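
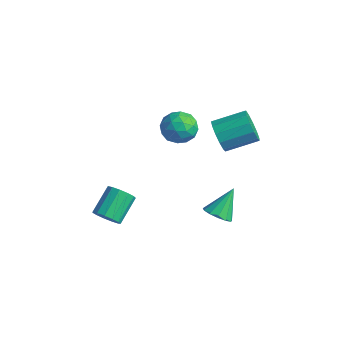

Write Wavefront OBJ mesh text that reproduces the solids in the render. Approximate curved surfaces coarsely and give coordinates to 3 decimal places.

v 2.671 0.673 -3.173
v 3.519 0.913 -3.295
v 2.529 1.927 -1.687
v 3.244 1.22 -3.58
v 2.786 1.353 -3.736
v 2.292 1.27 -3.713
v 1.918 0.997 -3.519
v 1.784 0.622 -3.215
v 1.931 0.263 -2.898
v 2.313 0.034 -2.668
v 2.809 0.007 -2.598
v 3.261 0.193 -2.711
v 3.526 0.53 -2.971
v 0.145 2.821 0.715
v 0.58 2.232 1.496
v 1.53 3.851 2.186
v 1.095 4.439 1.405
v 0.962 2.206 1.031
v 1.913 3.825 1.72
v 1.085 2.375 0.465
v 2.035 3.994 1.155
v 0.909 2.685 -0.021
v 1.86 4.304 0.669
v 0.491 3.039 -0.274
v 1.441 4.657 0.416
v -0.037 3.323 -0.212
v 0.913 4.941 0.478
v -0.508 3.447 0.144
v 0.443 5.066 0.834
v -0.771 3.373 0.681
v 0.179 4.992 1.371
v -0.744 3.123 1.229
v 0.207 4.742 1.919
v -0.434 2.777 1.614
v 0.517 4.396 2.304
v 0.059 2.445 1.713
v 1.01 4.064 2.403
v -1.676 -3.576 -4.112
v -0.984 -3.128 -4.392
v -1.493 -1.677 -3.328
v -2.184 -2.124 -3.048
v -1.349 -3.027 -4.704
v -1.858 -1.576 -3.64
v -1.818 -3.101 -4.827
v -2.327 -1.65 -3.763
v -2.241 -3.326 -4.724
v -2.75 -1.874 -3.66
v -2.485 -3.629 -4.426
v -2.994 -2.178 -3.362
v -2.472 -3.916 -4.029
v -2.981 -2.465 -2.965
v -2.206 -4.095 -3.658
v -2.715 -2.644 -2.594
v -1.771 -4.108 -3.431
v -2.28 -2.657 -2.367
v -1.306 -3.953 -3.421
v -1.815 -2.502 -2.357
v -0.959 -3.678 -3.63
v -1.468 -2.227 -2.566
v -0.839 -3.37 -3.992
v -1.348 -1.919 -2.928
v -3.783 4.187 -1.705
v -3.149 3.985 -0.746
v -4.231 2.355 -1.794
v -3.597 2.153 -0.835
v -4.589 2.764 -0.762
v -4.312 3.896 -0.707
v -3.068 2.444 -1.833
v -2.791 3.576 -1.778
v -2.707 2.908 -0.825
v -3.648 3.106 -0.163
v -3.732 3.234 -2.377
v -4.673 3.432 -1.715
v -3.427 4.247 -1.218
v -3.953 2.093 -1.322
v -4.536 2.452 -1.279
v -4.164 2.333 -0.715
v -4.11 4.195 -1.195
v -3.738 4.076 -0.631
v -4.584 3.358 -0.64
v -3.642 2.264 -1.909
v -3.27 2.145 -1.345
v -3.216 4.007 -1.825
v -2.844 3.888 -1.261
v -2.796 2.982 -1.9
v -2.795 3.495 -0.7
v -3.058 2.418 -0.753
v -2.747 2.589 -1.34
v -2.584 3.255 -1.307
v -3.347 3.612 -0.311
v -3.611 2.535 -0.363
v -4.194 2.893 -0.32
v -4.031 3.559 -0.288
v -3.088 2.978 -0.358
v -3.769 3.805 -2.177
v -4.033 2.728 -2.229
v -3.349 2.781 -2.252
v -3.186 3.447 -2.22
v -4.322 3.922 -1.787
v -4.585 2.845 -1.84
v -4.796 3.085 -1.233
v -4.633 3.751 -1.2
v -4.292 3.362 -2.182
f 2 1 4
f 2 4 3
f 4 1 5
f 4 5 3
f 5 1 6
f 5 6 3
f 6 1 7
f 6 7 3
f 7 1 8
f 7 8 3
f 8 1 9
f 8 9 3
f 9 1 10
f 9 10 3
f 10 1 11
f 10 11 3
f 11 1 12
f 11 12 3
f 12 1 13
f 12 13 3
f 13 1 2
f 13 2 3
f 15 14 18
f 15 18 16
f 16 18 19
f 16 19 17
f 18 14 20
f 18 20 19
f 19 20 21
f 19 21 17
f 20 14 22
f 20 22 21
f 21 22 23
f 21 23 17
f 22 14 24
f 22 24 23
f 23 24 25
f 23 25 17
f 24 14 26
f 24 26 25
f 25 26 27
f 25 27 17
f 26 14 28
f 26 28 27
f 27 28 29
f 27 29 17
f 28 14 30
f 28 30 29
f 29 30 31
f 29 31 17
f 30 14 32
f 30 32 31
f 31 32 33
f 31 33 17
f 32 14 34
f 32 34 33
f 33 34 35
f 33 35 17
f 34 14 36
f 34 36 35
f 35 36 37
f 35 37 17
f 36 14 15
f 36 15 37
f 37 15 16
f 37 16 17
f 39 38 42
f 39 42 40
f 40 42 43
f 40 43 41
f 42 38 44
f 42 44 43
f 43 44 45
f 43 45 41
f 44 38 46
f 44 46 45
f 45 46 47
f 45 47 41
f 46 38 48
f 46 48 47
f 47 48 49
f 47 49 41
f 48 38 50
f 48 50 49
f 49 50 51
f 49 51 41
f 50 38 52
f 50 52 51
f 51 52 53
f 51 53 41
f 52 38 54
f 52 54 53
f 53 54 55
f 53 55 41
f 54 38 56
f 54 56 55
f 55 56 57
f 55 57 41
f 56 38 58
f 56 58 57
f 57 58 59
f 57 59 41
f 58 38 60
f 58 60 59
f 59 60 61
f 59 61 41
f 60 38 39
f 60 39 61
f 61 39 40
f 61 40 41
f 62 99 78
f 99 73 102
f 78 102 67
f 99 102 78
f 62 78 74
f 78 67 79
f 74 79 63
f 78 79 74
f 62 74 83
f 74 63 84
f 83 84 69
f 74 84 83
f 62 83 95
f 83 69 98
f 95 98 72
f 83 98 95
f 62 95 99
f 95 72 103
f 99 103 73
f 95 103 99
f 63 79 90
f 79 67 93
f 90 93 71
f 79 93 90
f 67 102 80
f 102 73 101
f 80 101 66
f 102 101 80
f 73 103 100
f 103 72 96
f 100 96 64
f 103 96 100
f 72 98 97
f 98 69 85
f 97 85 68
f 98 85 97
f 69 84 89
f 84 63 86
f 89 86 70
f 84 86 89
f 65 91 77
f 91 71 92
f 77 92 66
f 91 92 77
f 65 77 75
f 77 66 76
f 75 76 64
f 77 76 75
f 65 75 82
f 75 64 81
f 82 81 68
f 75 81 82
f 65 82 87
f 82 68 88
f 87 88 70
f 82 88 87
f 65 87 91
f 87 70 94
f 91 94 71
f 87 94 91
f 66 92 80
f 92 71 93
f 80 93 67
f 92 93 80
f 64 76 100
f 76 66 101
f 100 101 73
f 76 101 100
f 68 81 97
f 81 64 96
f 97 96 72
f 81 96 97
f 70 88 89
f 88 68 85
f 89 85 69
f 88 85 89
f 71 94 90
f 94 70 86
f 90 86 63
f 94 86 90



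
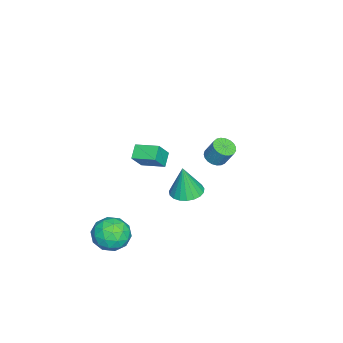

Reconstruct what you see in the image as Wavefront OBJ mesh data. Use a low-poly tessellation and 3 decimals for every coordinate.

v -2.334 -3.118 -2.087
v -3.031 -3.114 -1.601
v -2.145 -1.9 -1.824
v -2.842 -1.897 -1.338
v -1.678 -3.423 -1.142
v -2.375 -3.42 -0.656
v -1.489 -2.206 -0.879
v -2.186 -2.202 -0.393
v 2.674 1.598 3.29
v 3.162 1.773 3.107
v 3.334 2.217 3.986
v 2.846 2.042 4.17
v 3.024 1.945 3.047
v 3.196 2.389 3.926
v 2.826 2.058 3.029
v 2.998 2.501 3.908
v 2.601 2.091 3.056
v 2.773 2.534 3.936
v 2.389 2.038 3.124
v 2.561 2.482 4.003
v 2.226 1.91 3.22
v 2.398 2.353 4.1
v 2.141 1.728 3.329
v 2.313 2.171 4.209
v 2.148 1.523 3.431
v 2.319 1.967 4.31
v 2.246 1.331 3.508
v 2.417 1.775 4.388
v 2.418 1.186 3.548
v 2.589 1.629 4.428
v 2.634 1.112 3.543
v 2.805 1.555 4.423
v 2.857 1.122 3.495
v 3.029 1.565 4.375
v 3.049 1.214 3.411
v 3.22 1.658 4.291
v 3.176 1.373 3.306
v 3.347 1.816 4.186
v 3.216 1.57 3.198
v 3.387 2.014 4.078
v 3.47 -2.091 -1.944
v 4.178 -2.695 -1.644
v 2.942 -3.205 -2.936
v 3.65 -3.809 -2.636
v 2.92 -3.573 -2.03
v 3.246 -2.884 -1.417
v 3.874 -3.016 -3.163
v 4.2 -2.327 -2.55
v 4.428 -3.266 -2.397
v 3.839 -3.61 -1.697
v 3.281 -2.29 -2.883
v 2.692 -2.634 -2.183
v 3.87 -2.295 -1.707
v 3.25 -3.605 -2.873
v 2.82 -3.466 -2.517
v 3.237 -3.821 -2.34
v 3.322 -2.407 -1.574
v 3.739 -2.761 -1.397
v 2.999 -3.277 -1.624
v 3.381 -3.139 -3.183
v 3.798 -3.493 -3.006
v 3.883 -2.079 -2.24
v 4.3 -2.434 -2.063
v 4.121 -2.623 -2.956
v 4.434 -2.985 -1.973
v 4.123 -3.64 -2.556
v 4.255 -3.174 -2.866
v 4.446 -2.77 -2.506
v 4.087 -3.188 -1.562
v 3.777 -3.843 -2.145
v 3.348 -3.704 -1.789
v 3.539 -3.299 -1.428
v 4.234 -3.524 -2.005
v 3.343 -2.057 -2.435
v 3.033 -2.712 -3.018
v 3.581 -2.601 -3.152
v 3.772 -2.196 -2.791
v 2.997 -2.26 -2.024
v 2.686 -2.915 -2.607
v 2.674 -3.13 -2.074
v 2.865 -2.726 -1.714
v 2.886 -2.376 -2.575
v -1.087 -0.59 -2.514
v -0.275 -0.376 -2.537
v -0.993 -0.77 -0.826
v -0.431 -0.066 -2.495
v -0.7 0.153 -2.456
v -1.036 0.244 -2.428
v -1.381 0.191 -2.414
v -1.675 0.002 -2.418
v -1.868 -0.289 -2.438
v -1.925 -0.632 -2.471
v -1.838 -0.967 -2.512
v -1.621 -1.238 -2.553
v -1.311 -1.396 -2.587
v -0.963 -1.415 -2.609
v -0.636 -1.291 -2.614
v -0.388 -1.046 -2.602
v -0.26 -0.723 -2.574
f 2 4 1
f 5 2 1
f 1 4 3
f 3 5 1
f 2 8 4
f 6 2 5
f 6 8 2
f 4 8 3
f 7 5 3
f 3 8 7
f 7 6 5
f 8 6 7
f 10 9 13
f 10 13 11
f 11 13 14
f 11 14 12
f 13 9 15
f 13 15 14
f 14 15 16
f 14 16 12
f 15 9 17
f 15 17 16
f 16 17 18
f 16 18 12
f 17 9 19
f 17 19 18
f 18 19 20
f 18 20 12
f 19 9 21
f 19 21 20
f 20 21 22
f 20 22 12
f 21 9 23
f 21 23 22
f 22 23 24
f 22 24 12
f 23 9 25
f 23 25 24
f 24 25 26
f 24 26 12
f 25 9 27
f 25 27 26
f 26 27 28
f 26 28 12
f 27 9 29
f 27 29 28
f 28 29 30
f 28 30 12
f 29 9 31
f 29 31 30
f 30 31 32
f 30 32 12
f 31 9 33
f 31 33 32
f 32 33 34
f 32 34 12
f 33 9 35
f 33 35 34
f 34 35 36
f 34 36 12
f 35 9 37
f 35 37 36
f 36 37 38
f 36 38 12
f 37 9 39
f 37 39 38
f 38 39 40
f 38 40 12
f 39 9 10
f 39 10 40
f 40 10 11
f 40 11 12
f 41 78 57
f 78 52 81
f 57 81 46
f 78 81 57
f 41 57 53
f 57 46 58
f 53 58 42
f 57 58 53
f 41 53 62
f 53 42 63
f 62 63 48
f 53 63 62
f 41 62 74
f 62 48 77
f 74 77 51
f 62 77 74
f 41 74 78
f 74 51 82
f 78 82 52
f 74 82 78
f 42 58 69
f 58 46 72
f 69 72 50
f 58 72 69
f 46 81 59
f 81 52 80
f 59 80 45
f 81 80 59
f 52 82 79
f 82 51 75
f 79 75 43
f 82 75 79
f 51 77 76
f 77 48 64
f 76 64 47
f 77 64 76
f 48 63 68
f 63 42 65
f 68 65 49
f 63 65 68
f 44 70 56
f 70 50 71
f 56 71 45
f 70 71 56
f 44 56 54
f 56 45 55
f 54 55 43
f 56 55 54
f 44 54 61
f 54 43 60
f 61 60 47
f 54 60 61
f 44 61 66
f 61 47 67
f 66 67 49
f 61 67 66
f 44 66 70
f 66 49 73
f 70 73 50
f 66 73 70
f 45 71 59
f 71 50 72
f 59 72 46
f 71 72 59
f 43 55 79
f 55 45 80
f 79 80 52
f 55 80 79
f 47 60 76
f 60 43 75
f 76 75 51
f 60 75 76
f 49 67 68
f 67 47 64
f 68 64 48
f 67 64 68
f 50 73 69
f 73 49 65
f 69 65 42
f 73 65 69
f 84 83 86
f 84 86 85
f 86 83 87
f 86 87 85
f 87 83 88
f 87 88 85
f 88 83 89
f 88 89 85
f 89 83 90
f 89 90 85
f 90 83 91
f 90 91 85
f 91 83 92
f 91 92 85
f 92 83 93
f 92 93 85
f 93 83 94
f 93 94 85
f 94 83 95
f 94 95 85
f 95 83 96
f 95 96 85
f 96 83 97
f 96 97 85
f 97 83 98
f 97 98 85
f 98 83 99
f 98 99 85
f 99 83 84
f 99 84 85



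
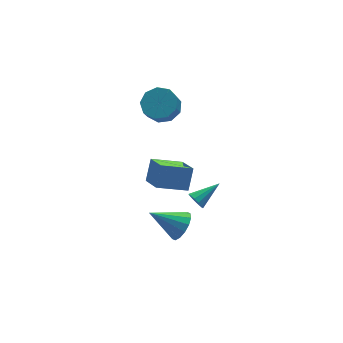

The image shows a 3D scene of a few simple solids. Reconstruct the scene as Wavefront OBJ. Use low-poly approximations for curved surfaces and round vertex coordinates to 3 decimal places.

v 1.703 -0.265 -3.133
v 1.975 -0.513 -3.607
v 3.237 0.065 -2.427
v 1.938 -0.185 -3.679
v 1.826 0.118 -3.578
v 1.675 0.299 -3.336
v 1.534 0.301 -3.029
v 1.446 0.124 -2.755
v 1.44 -0.177 -2.601
v 1.517 -0.506 -2.616
v 1.654 -0.758 -2.795
v 1.806 -0.854 -3.082
v 1.926 -0.762 -3.384
v -0.657 -3.478 2.427
v -0.652 -4.899 3.186
v -2.278 -3.172 3.012
v -2.272 -4.592 3.771
v -0.148 -2.888 3.529
v -0.142 -4.308 4.288
v -1.768 -2.581 4.114
v -1.763 -4.002 4.873
v -0.651 -3.973 -0.808
v -0.072 -3.371 -0.399
v -2.149 -3.247 0.248
v -0.235 -3.141 -0.789
v -0.51 -3.134 -1.184
v -0.823 -3.352 -1.478
v -1.09 -3.736 -1.593
v -1.239 -4.183 -1.497
v -1.231 -4.574 -1.216
v -1.068 -4.804 -0.826
v -0.793 -4.811 -0.431
v -0.48 -4.594 -0.137
v -0.213 -4.21 -0.022
v -0.064 -3.762 -0.118
v 1.139 3.086 2.497
v 1.836 2.305 2.425
v 1.439 1.873 3.272
v 0.741 2.654 3.343
v 2.105 2.838 2.824
v 1.708 2.406 3.67
v 1.922 3.488 3.069
v 1.524 3.056 3.916
v 1.372 3.949 3.047
v 0.975 3.517 3.893
v 0.713 4.007 2.767
v 0.316 3.575 3.613
v 0.253 3.634 2.361
v -0.144 3.202 3.207
v 0.208 3.004 2.018
v -0.19 2.572 2.864
v 0.598 2.413 1.899
v 0.201 1.981 2.746
v 1.241 2.137 2.06
v 0.844 1.705 2.907
f 2 1 4
f 2 4 3
f 4 1 5
f 4 5 3
f 5 1 6
f 5 6 3
f 6 1 7
f 6 7 3
f 7 1 8
f 7 8 3
f 8 1 9
f 8 9 3
f 9 1 10
f 9 10 3
f 10 1 11
f 10 11 3
f 11 1 12
f 11 12 3
f 12 1 13
f 12 13 3
f 13 1 2
f 13 2 3
f 15 17 14
f 18 15 14
f 14 17 16
f 16 18 14
f 15 21 17
f 19 15 18
f 19 21 15
f 17 21 16
f 20 18 16
f 16 21 20
f 20 19 18
f 21 19 20
f 23 22 25
f 23 25 24
f 25 22 26
f 25 26 24
f 26 22 27
f 26 27 24
f 27 22 28
f 27 28 24
f 28 22 29
f 28 29 24
f 29 22 30
f 29 30 24
f 30 22 31
f 30 31 24
f 31 22 32
f 31 32 24
f 32 22 33
f 32 33 24
f 33 22 34
f 33 34 24
f 34 22 35
f 34 35 24
f 35 22 23
f 35 23 24
f 37 36 40
f 37 40 38
f 38 40 41
f 38 41 39
f 40 36 42
f 40 42 41
f 41 42 43
f 41 43 39
f 42 36 44
f 42 44 43
f 43 44 45
f 43 45 39
f 44 36 46
f 44 46 45
f 45 46 47
f 45 47 39
f 46 36 48
f 46 48 47
f 47 48 49
f 47 49 39
f 48 36 50
f 48 50 49
f 49 50 51
f 49 51 39
f 50 36 52
f 50 52 51
f 51 52 53
f 51 53 39
f 52 36 54
f 52 54 53
f 53 54 55
f 53 55 39
f 54 36 37
f 54 37 55
f 55 37 38
f 55 38 39



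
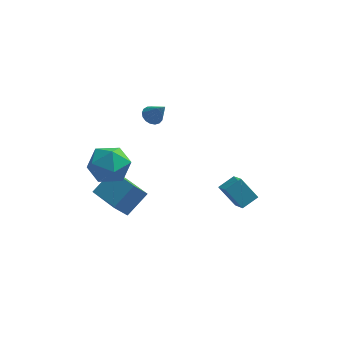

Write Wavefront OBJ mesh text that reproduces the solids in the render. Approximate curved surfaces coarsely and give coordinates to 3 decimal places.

v 3.261 -2.19 -4.149
v 3.687 -3.221 -3.406
v 2.385 -1.821 -3.135
v 2.811 -2.851 -2.392
v 3.969 -1.609 -3.748
v 4.395 -2.639 -3.005
v 3.093 -1.239 -2.734
v 3.519 -2.27 -1.991
v -3.791 -3.729 -0.496
v -3.427 -3.241 0.525
v -1.993 -4.299 -0.865
v -1.629 -3.811 0.156
v -2.323 -4.775 0.173
v -3.435 -4.423 0.401
v -1.985 -3.117 -0.741
v -3.097 -2.765 -0.513
v -2.311 -2.863 0.373
v -2.52 -3.888 0.938
v -2.9 -3.652 -1.278
v -3.109 -4.677 -0.713
v -1.154 0.757 -0.022
v -0.665 1.01 -0.235
v -0.466 0.323 1.042
v -0.782 1.212 -0.077
v -0.985 1.31 0.094
v -1.226 1.282 0.238
v -1.451 1.133 0.322
v -1.607 0.898 0.328
v -1.66 0.631 0.253
v -1.597 0.393 0.115
v -1.432 0.238 -0.054
v -1.204 0.202 -0.216
v -0.964 0.293 -0.334
v -0.768 0.491 -0.38
v -0.66 0.749 -0.345
v -2.538 -3.65 -3.573
v -1.655 -2.761 -2.594
v -3.811 -2.137 -3.798
v -2.928 -1.248 -2.818
v -1.932 -3.272 -4.462
v -1.049 -2.383 -3.482
v -3.205 -1.759 -4.686
v -2.322 -0.87 -3.707
f 2 4 1
f 5 2 1
f 1 4 3
f 3 5 1
f 2 8 4
f 6 2 5
f 6 8 2
f 4 8 3
f 7 5 3
f 3 8 7
f 7 6 5
f 8 6 7
f 9 20 14
f 9 14 10
f 9 10 16
f 9 16 19
f 9 19 20
f 10 14 18
f 14 20 13
f 20 19 11
f 19 16 15
f 16 10 17
f 12 18 13
f 12 13 11
f 12 11 15
f 12 15 17
f 12 17 18
f 13 18 14
f 11 13 20
f 15 11 19
f 17 15 16
f 18 17 10
f 22 21 24
f 22 24 23
f 24 21 25
f 24 25 23
f 25 21 26
f 25 26 23
f 26 21 27
f 26 27 23
f 27 21 28
f 27 28 23
f 28 21 29
f 28 29 23
f 29 21 30
f 29 30 23
f 30 21 31
f 30 31 23
f 31 21 32
f 31 32 23
f 32 21 33
f 32 33 23
f 33 21 34
f 33 34 23
f 34 21 35
f 34 35 23
f 35 21 22
f 35 22 23
f 37 39 36
f 40 37 36
f 36 39 38
f 38 40 36
f 37 43 39
f 41 37 40
f 41 43 37
f 39 43 38
f 42 40 38
f 38 43 42
f 42 41 40
f 43 41 42



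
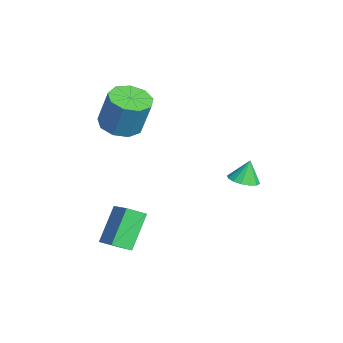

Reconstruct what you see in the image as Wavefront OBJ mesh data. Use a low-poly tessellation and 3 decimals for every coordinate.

v 3.202 -3.921 -4.436
v 3.199 -4.736 -4.03
v 2.19 -3.202 -2.997
v 2.188 -4.017 -2.592
v 4.632 -3.523 -3.628
v 4.63 -4.338 -3.223
v 3.621 -2.804 -2.19
v 3.618 -3.619 -1.784
v -1.363 -3.396 0.166
v -0.435 -3.131 -0.098
v -0.05 -2.7 1.691
v -0.977 -2.964 1.954
v -0.853 -2.591 -0.138
v -0.467 -2.16 1.65
v -1.509 -2.427 -0.036
v -1.124 -1.996 1.753
v -2.097 -2.717 0.16
v -1.711 -2.286 1.949
v -2.341 -3.324 0.359
v -1.956 -2.893 2.148
v -2.128 -3.965 0.468
v -1.742 -3.533 2.256
v -1.556 -4.339 0.435
v -1.17 -3.908 2.224
v -0.894 -4.272 0.276
v -0.508 -3.841 2.065
v -0.452 -3.795 0.065
v -0.066 -3.364 1.854
v 1.713 1.442 -1.726
v 2.163 0.941 -1.502
v 1.527 1.738 -0.694
v 2.371 1.241 -1.55
v 2.402 1.594 -1.645
v 2.249 1.907 -1.763
v 1.952 2.095 -1.87
v 1.591 2.109 -1.939
v 1.263 1.943 -1.951
v 1.056 1.644 -1.903
v 1.024 1.29 -1.807
v 1.178 0.978 -1.69
v 1.474 0.789 -1.582
v 1.835 0.776 -1.513
f 2 4 1
f 5 2 1
f 1 4 3
f 3 5 1
f 2 8 4
f 6 2 5
f 6 8 2
f 4 8 3
f 7 5 3
f 3 8 7
f 7 6 5
f 8 6 7
f 10 9 13
f 10 13 11
f 11 13 14
f 11 14 12
f 13 9 15
f 13 15 14
f 14 15 16
f 14 16 12
f 15 9 17
f 15 17 16
f 16 17 18
f 16 18 12
f 17 9 19
f 17 19 18
f 18 19 20
f 18 20 12
f 19 9 21
f 19 21 20
f 20 21 22
f 20 22 12
f 21 9 23
f 21 23 22
f 22 23 24
f 22 24 12
f 23 9 25
f 23 25 24
f 24 25 26
f 24 26 12
f 25 9 27
f 25 27 26
f 26 27 28
f 26 28 12
f 27 9 10
f 27 10 28
f 28 10 11
f 28 11 12
f 30 29 32
f 30 32 31
f 32 29 33
f 32 33 31
f 33 29 34
f 33 34 31
f 34 29 35
f 34 35 31
f 35 29 36
f 35 36 31
f 36 29 37
f 36 37 31
f 37 29 38
f 37 38 31
f 38 29 39
f 38 39 31
f 39 29 40
f 39 40 31
f 40 29 41
f 40 41 31
f 41 29 42
f 41 42 31
f 42 29 30
f 42 30 31



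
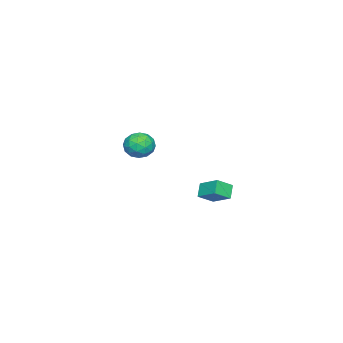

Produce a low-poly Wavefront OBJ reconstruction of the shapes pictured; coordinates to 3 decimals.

v -2.927 -3.048 3.095
v -2.404 -3.8 2.623
v -4.296 -3.46 2.237
v -3.773 -4.212 1.765
v -3.992 -4.289 2.769
v -3.146 -4.034 3.299
v -3.554 -3.226 1.561
v -2.708 -2.971 2.091
v -2.792 -3.91 1.675
v -3.062 -4.567 2.421
v -3.638 -2.693 2.439
v -3.908 -3.35 3.185
v -2.546 -3.387 2.935
v -4.154 -3.873 1.925
v -4.283 -3.918 2.515
v -3.976 -4.36 2.238
v -2.982 -3.525 3.332
v -2.674 -3.967 3.055
v -3.607 -4.255 3.14
v -4.026 -3.293 1.805
v -3.718 -3.735 1.528
v -2.724 -2.9 2.622
v -2.417 -3.342 2.345
v -3.093 -3.005 1.72
v -2.466 -3.894 2.1
v -3.27 -4.137 1.595
v -3.142 -3.557 1.475
v -2.645 -3.407 1.787
v -2.625 -4.28 2.538
v -3.429 -4.523 2.034
v -3.558 -4.568 2.624
v -3.061 -4.418 2.936
v -2.853 -4.345 1.981
v -3.271 -2.737 2.826
v -4.075 -2.98 2.322
v -3.639 -2.842 1.924
v -3.142 -2.692 2.236
v -3.43 -3.123 3.265
v -4.234 -3.366 2.76
v -4.055 -3.853 3.073
v -3.558 -3.703 3.385
v -3.847 -2.915 2.879
v 2.561 3.775 1.841
v 1.896 3.611 2.528
v 2.956 4.976 2.509
v 2.291 4.813 3.196
v 3.329 3.187 2.444
v 2.664 3.024 3.131
v 3.724 4.389 3.112
v 3.059 4.225 3.799
f 1 38 17
f 38 12 41
f 17 41 6
f 38 41 17
f 1 17 13
f 17 6 18
f 13 18 2
f 17 18 13
f 1 13 22
f 13 2 23
f 22 23 8
f 13 23 22
f 1 22 34
f 22 8 37
f 34 37 11
f 22 37 34
f 1 34 38
f 34 11 42
f 38 42 12
f 34 42 38
f 2 18 29
f 18 6 32
f 29 32 10
f 18 32 29
f 6 41 19
f 41 12 40
f 19 40 5
f 41 40 19
f 12 42 39
f 42 11 35
f 39 35 3
f 42 35 39
f 11 37 36
f 37 8 24
f 36 24 7
f 37 24 36
f 8 23 28
f 23 2 25
f 28 25 9
f 23 25 28
f 4 30 16
f 30 10 31
f 16 31 5
f 30 31 16
f 4 16 14
f 16 5 15
f 14 15 3
f 16 15 14
f 4 14 21
f 14 3 20
f 21 20 7
f 14 20 21
f 4 21 26
f 21 7 27
f 26 27 9
f 21 27 26
f 4 26 30
f 26 9 33
f 30 33 10
f 26 33 30
f 5 31 19
f 31 10 32
f 19 32 6
f 31 32 19
f 3 15 39
f 15 5 40
f 39 40 12
f 15 40 39
f 7 20 36
f 20 3 35
f 36 35 11
f 20 35 36
f 9 27 28
f 27 7 24
f 28 24 8
f 27 24 28
f 10 33 29
f 33 9 25
f 29 25 2
f 33 25 29
f 44 46 43
f 47 44 43
f 43 46 45
f 45 47 43
f 44 50 46
f 48 44 47
f 48 50 44
f 46 50 45
f 49 47 45
f 45 50 49
f 49 48 47
f 50 48 49



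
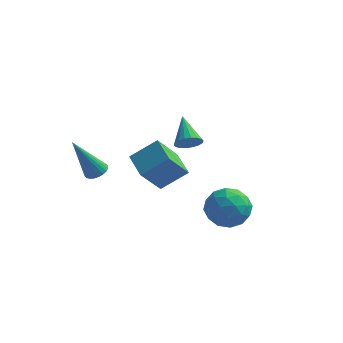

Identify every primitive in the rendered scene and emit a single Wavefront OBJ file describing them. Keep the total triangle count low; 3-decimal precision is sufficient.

v 1.73 -1.464 -2.521
v 2.229 -1.037 -3.355
v 1.771 -3.003 -3.285
v 2.27 -2.576 -4.119
v 2.771 -2.659 -3.187
v 2.746 -1.708 -2.715
v 1.254 -2.332 -3.925
v 1.229 -1.381 -3.453
v 1.935 -1.573 -4.223
v 2.872 -1.775 -3.767
v 1.128 -2.265 -2.873
v 2.065 -2.467 -2.417
v 1.976 -1.116 -2.871
v 2.024 -2.924 -3.769
v 2.319 -2.973 -3.221
v 2.612 -2.722 -3.711
v 2.28 -1.51 -2.494
v 2.573 -1.259 -2.985
v 2.891 -2.212 -2.886
v 1.427 -2.781 -3.655
v 1.72 -2.53 -4.146
v 1.388 -1.318 -2.929
v 1.681 -1.067 -3.419
v 1.109 -1.828 -3.754
v 2.096 -1.18 -3.872
v 2.12 -2.084 -4.321
v 1.523 -1.941 -4.207
v 1.508 -1.382 -3.929
v 2.647 -1.298 -3.603
v 2.671 -2.202 -4.052
v 2.966 -2.251 -3.504
v 2.951 -1.692 -3.227
v 2.474 -1.613 -4.114
v 1.329 -1.838 -2.588
v 1.353 -2.742 -3.037
v 1.049 -2.348 -3.413
v 1.034 -1.789 -3.136
v 1.88 -1.956 -2.319
v 1.904 -2.86 -2.768
v 2.492 -2.658 -2.711
v 2.477 -2.099 -2.433
v 1.526 -2.427 -2.526
v -3.041 0.161 -2.475
v -1.965 0.743 -1.59
v -2.461 1.089 -3.789
v -1.385 1.671 -2.904
v -2.175 -0.891 -2.836
v -1.099 -0.309 -1.951
v -1.595 0.037 -4.15
v -0.519 0.619 -3.265
v -0.282 -0.16 -0.928
v -0.081 -0.46 -0.411
v -0.918 0.96 -0.032
v 0.133 -0.289 -0.472
v 0.265 -0.094 -0.623
v 0.289 0.089 -0.835
v 0.2 0.222 -1.065
v 0.015 0.279 -1.267
v -0.228 0.25 -1.403
v -0.482 0.139 -1.445
v -0.697 -0.032 -1.384
v -0.829 -0.227 -1.233
v -0.853 -0.41 -1.022
v -0.763 -0.543 -0.792
v -0.579 -0.6 -0.589
v -0.335 -0.571 -0.453
v -3.218 -3.362 -1.31
v -2.928 -3.817 -1.333
v -4.002 -3.958 0.59
v -2.793 -3.687 -1.236
v -2.722 -3.508 -1.151
v -2.727 -3.306 -1.09
v -2.807 -3.113 -1.062
v -2.949 -2.958 -1.072
v -3.132 -2.864 -1.118
v -3.328 -2.846 -1.193
v -3.507 -2.907 -1.286
v -3.642 -3.036 -1.383
v -3.713 -3.216 -1.468
v -3.708 -3.417 -1.53
v -3.628 -3.61 -1.557
v -3.486 -3.766 -1.547
v -3.303 -3.859 -1.501
v -3.107 -3.877 -1.426
f 1 38 17
f 38 12 41
f 17 41 6
f 38 41 17
f 1 17 13
f 17 6 18
f 13 18 2
f 17 18 13
f 1 13 22
f 13 2 23
f 22 23 8
f 13 23 22
f 1 22 34
f 22 8 37
f 34 37 11
f 22 37 34
f 1 34 38
f 34 11 42
f 38 42 12
f 34 42 38
f 2 18 29
f 18 6 32
f 29 32 10
f 18 32 29
f 6 41 19
f 41 12 40
f 19 40 5
f 41 40 19
f 12 42 39
f 42 11 35
f 39 35 3
f 42 35 39
f 11 37 36
f 37 8 24
f 36 24 7
f 37 24 36
f 8 23 28
f 23 2 25
f 28 25 9
f 23 25 28
f 4 30 16
f 30 10 31
f 16 31 5
f 30 31 16
f 4 16 14
f 16 5 15
f 14 15 3
f 16 15 14
f 4 14 21
f 14 3 20
f 21 20 7
f 14 20 21
f 4 21 26
f 21 7 27
f 26 27 9
f 21 27 26
f 4 26 30
f 26 9 33
f 30 33 10
f 26 33 30
f 5 31 19
f 31 10 32
f 19 32 6
f 31 32 19
f 3 15 39
f 15 5 40
f 39 40 12
f 15 40 39
f 7 20 36
f 20 3 35
f 36 35 11
f 20 35 36
f 9 27 28
f 27 7 24
f 28 24 8
f 27 24 28
f 10 33 29
f 33 9 25
f 29 25 2
f 33 25 29
f 44 46 43
f 47 44 43
f 43 46 45
f 45 47 43
f 44 50 46
f 48 44 47
f 48 50 44
f 46 50 45
f 49 47 45
f 45 50 49
f 49 48 47
f 50 48 49
f 52 51 54
f 52 54 53
f 54 51 55
f 54 55 53
f 55 51 56
f 55 56 53
f 56 51 57
f 56 57 53
f 57 51 58
f 57 58 53
f 58 51 59
f 58 59 53
f 59 51 60
f 59 60 53
f 60 51 61
f 60 61 53
f 61 51 62
f 61 62 53
f 62 51 63
f 62 63 53
f 63 51 64
f 63 64 53
f 64 51 65
f 64 65 53
f 65 51 66
f 65 66 53
f 66 51 52
f 66 52 53
f 68 67 70
f 68 70 69
f 70 67 71
f 70 71 69
f 71 67 72
f 71 72 69
f 72 67 73
f 72 73 69
f 73 67 74
f 73 74 69
f 74 67 75
f 74 75 69
f 75 67 76
f 75 76 69
f 76 67 77
f 76 77 69
f 77 67 78
f 77 78 69
f 78 67 79
f 78 79 69
f 79 67 80
f 79 80 69
f 80 67 81
f 80 81 69
f 81 67 82
f 81 82 69
f 82 67 83
f 82 83 69
f 83 67 84
f 83 84 69
f 84 67 68
f 84 68 69



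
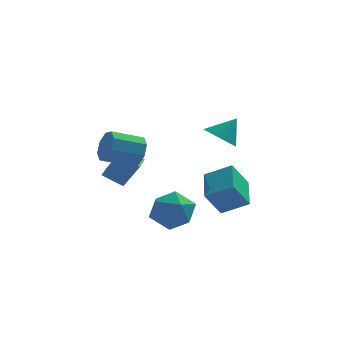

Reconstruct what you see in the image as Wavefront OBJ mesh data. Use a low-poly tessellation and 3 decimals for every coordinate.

v -3.846 2.9 -1.861
v -4.928 3.139 -1.182
v -3.614 4.764 -2.147
v -4.697 5.003 -1.468
v -3.003 2.997 -0.552
v -4.086 3.236 0.127
v -2.772 4.861 -0.838
v -3.854 5.1 -0.159
v 0.782 -1.394 3.229
v 1.469 -1.943 2.925
v 1.598 -0.986 4.331
v 1.544 -1.518 2.711
v 1.416 -1.06 2.636
v 1.117 -0.692 2.72
v 0.729 -0.512 2.941
v 0.355 -0.568 3.239
v 0.096 -0.846 3.534
v 0.02 -1.271 3.748
v 0.149 -1.729 3.823
v 0.447 -2.097 3.739
v 0.835 -2.277 3.518
v 1.209 -2.221 3.22
v -3.062 -1.775 2.493
v -2.656 -2.253 3.166
v -4.173 -2.703 3.761
v -4.578 -2.225 3.087
v -2.782 -1.585 3.348
v -4.299 -2.034 3.943
v -3.072 -1.028 3.029
v -4.589 -1.478 3.624
v -3.356 -0.909 2.396
v -4.873 -1.358 2.991
v -3.467 -1.297 1.819
v -4.984 -1.747 2.414
v -3.341 -1.966 1.637
v -4.858 -2.415 2.232
v -3.051 -2.522 1.956
v -4.568 -2.972 2.551
v -2.767 -2.642 2.589
v -4.284 -3.091 3.184
v 0.202 2.331 -2.338
v 1.623 2.058 -1.567
v 0.239 4.303 -1.709
v 1.66 4.03 -0.937
v 1.06 2.77 -3.763
v 2.481 2.497 -2.991
v 1.097 4.742 -3.133
v 2.518 4.469 -2.362
v -2.232 -0.669 -1.136
v -1.048 -0.353 -1.388
v -1.852 -2.567 -1.732
v -0.668 -2.251 -1.984
v -1.066 -2.29 -0.798
v -1.301 -1.117 -0.43
v -1.599 -1.803 -2.69
v -1.834 -0.63 -2.322
v -0.657 -1.054 -2.349
v -0.327 -1.355 -1.18
v -2.573 -1.565 -1.94
v -2.243 -1.866 -0.771
f 2 4 1
f 5 2 1
f 1 4 3
f 3 5 1
f 2 8 4
f 6 2 5
f 6 8 2
f 4 8 3
f 7 5 3
f 3 8 7
f 7 6 5
f 8 6 7
f 10 9 12
f 10 12 11
f 12 9 13
f 12 13 11
f 13 9 14
f 13 14 11
f 14 9 15
f 14 15 11
f 15 9 16
f 15 16 11
f 16 9 17
f 16 17 11
f 17 9 18
f 17 18 11
f 18 9 19
f 18 19 11
f 19 9 20
f 19 20 11
f 20 9 21
f 20 21 11
f 21 9 22
f 21 22 11
f 22 9 10
f 22 10 11
f 24 23 27
f 24 27 25
f 25 27 28
f 25 28 26
f 27 23 29
f 27 29 28
f 28 29 30
f 28 30 26
f 29 23 31
f 29 31 30
f 30 31 32
f 30 32 26
f 31 23 33
f 31 33 32
f 32 33 34
f 32 34 26
f 33 23 35
f 33 35 34
f 34 35 36
f 34 36 26
f 35 23 37
f 35 37 36
f 36 37 38
f 36 38 26
f 37 23 39
f 37 39 38
f 38 39 40
f 38 40 26
f 39 23 24
f 39 24 40
f 40 24 25
f 40 25 26
f 42 44 41
f 45 42 41
f 41 44 43
f 43 45 41
f 42 48 44
f 46 42 45
f 46 48 42
f 44 48 43
f 47 45 43
f 43 48 47
f 47 46 45
f 48 46 47
f 49 60 54
f 49 54 50
f 49 50 56
f 49 56 59
f 49 59 60
f 50 54 58
f 54 60 53
f 60 59 51
f 59 56 55
f 56 50 57
f 52 58 53
f 52 53 51
f 52 51 55
f 52 55 57
f 52 57 58
f 53 58 54
f 51 53 60
f 55 51 59
f 57 55 56
f 58 57 50



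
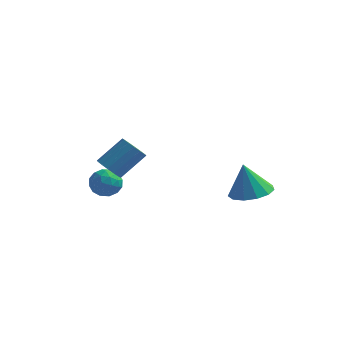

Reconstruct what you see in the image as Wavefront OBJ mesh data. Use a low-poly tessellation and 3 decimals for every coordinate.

v -1.967 0.85 -0.776
v -1.581 0.492 -0.161
v -1.819 -0.232 -1.499
v -1.433 -0.59 -0.884
v -2.225 -0.433 -0.828
v -2.317 0.236 -0.382
v -1.083 0.024 -1.278
v -1.175 0.693 -0.832
v -1.035 -0.018 -0.471
v -1.741 -0.301 -0.193
v -1.659 0.561 -1.467
v -2.365 0.278 -1.189
v -1.787 0.766 -0.405
v -1.613 -0.506 -1.255
v -2.078 -0.414 -1.222
v -1.852 -0.624 -0.861
v -2.22 0.615 -0.535
v -1.993 0.405 -0.173
v -2.371 -0.139 -0.565
v -1.407 -0.145 -1.487
v -1.18 -0.355 -1.125
v -1.548 0.884 -0.799
v -1.322 0.674 -0.438
v -1.029 0.399 -1.095
v -1.239 0.256 -0.226
v -1.152 -0.38 -0.651
v -0.946 -0.019 -0.883
v -1 0.374 -0.62
v -1.654 0.089 -0.062
v -1.567 -0.547 -0.487
v -2.033 -0.454 -0.455
v -2.087 -0.061 -0.192
v -1.333 -0.211 -0.245
v -1.833 0.807 -1.173
v -1.746 0.171 -1.598
v -1.313 0.321 -1.468
v -1.367 0.714 -1.205
v -2.248 0.64 -1.009
v -2.161 0.004 -1.434
v -2.4 -0.114 -1.04
v -2.454 0.279 -0.777
v -2.067 0.471 -1.415
v -0.656 -1.733 1.118
v -0.184 -2.231 1.19
v 0.608 -1.325 2.274
v 0.136 -0.827 2.202
v -0.06 -2.024 0.926
v 0.732 -1.117 2.01
v -0.097 -1.739 0.714
v 0.695 -0.832 1.798
v -0.283 -1.453 0.61
v 0.509 -0.546 1.694
v -0.569 -1.241 0.642
v 0.223 -0.334 1.726
v -0.878 -1.162 0.802
v -0.086 -0.255 1.886
v -1.128 -1.235 1.046
v -0.336 -0.329 2.13
v -1.252 -1.443 1.31
v -0.46 -0.536 2.394
v -1.215 -1.728 1.522
v -0.423 -0.821 2.606
v -1.029 -2.014 1.626
v -0.237 -1.107 2.71
v -0.743 -2.226 1.594
v 0.049 -1.319 2.678
v -0.434 -2.305 1.434
v 0.358 -1.398 2.518
v 3.696 4.026 -2.187
v 4.677 3.628 -1.973
v 3.304 3.974 -0.493
v 4.727 4.234 -1.943
v 4.45 4.773 -1.991
v 3.933 5.076 -2.101
v 3.341 5.044 -2.238
v 2.862 4.69 -2.36
v 2.647 4.124 -2.427
v 2.765 3.527 -2.417
v 3.179 3.089 -2.335
v 3.757 2.948 -2.206
v 4.315 3.149 -2.071
f 1 38 17
f 38 12 41
f 17 41 6
f 38 41 17
f 1 17 13
f 17 6 18
f 13 18 2
f 17 18 13
f 1 13 22
f 13 2 23
f 22 23 8
f 13 23 22
f 1 22 34
f 22 8 37
f 34 37 11
f 22 37 34
f 1 34 38
f 34 11 42
f 38 42 12
f 34 42 38
f 2 18 29
f 18 6 32
f 29 32 10
f 18 32 29
f 6 41 19
f 41 12 40
f 19 40 5
f 41 40 19
f 12 42 39
f 42 11 35
f 39 35 3
f 42 35 39
f 11 37 36
f 37 8 24
f 36 24 7
f 37 24 36
f 8 23 28
f 23 2 25
f 28 25 9
f 23 25 28
f 4 30 16
f 30 10 31
f 16 31 5
f 30 31 16
f 4 16 14
f 16 5 15
f 14 15 3
f 16 15 14
f 4 14 21
f 14 3 20
f 21 20 7
f 14 20 21
f 4 21 26
f 21 7 27
f 26 27 9
f 21 27 26
f 4 26 30
f 26 9 33
f 30 33 10
f 26 33 30
f 5 31 19
f 31 10 32
f 19 32 6
f 31 32 19
f 3 15 39
f 15 5 40
f 39 40 12
f 15 40 39
f 7 20 36
f 20 3 35
f 36 35 11
f 20 35 36
f 9 27 28
f 27 7 24
f 28 24 8
f 27 24 28
f 10 33 29
f 33 9 25
f 29 25 2
f 33 25 29
f 44 43 47
f 44 47 45
f 45 47 48
f 45 48 46
f 47 43 49
f 47 49 48
f 48 49 50
f 48 50 46
f 49 43 51
f 49 51 50
f 50 51 52
f 50 52 46
f 51 43 53
f 51 53 52
f 52 53 54
f 52 54 46
f 53 43 55
f 53 55 54
f 54 55 56
f 54 56 46
f 55 43 57
f 55 57 56
f 56 57 58
f 56 58 46
f 57 43 59
f 57 59 58
f 58 59 60
f 58 60 46
f 59 43 61
f 59 61 60
f 60 61 62
f 60 62 46
f 61 43 63
f 61 63 62
f 62 63 64
f 62 64 46
f 63 43 65
f 63 65 64
f 64 65 66
f 64 66 46
f 65 43 67
f 65 67 66
f 66 67 68
f 66 68 46
f 67 43 44
f 67 44 68
f 68 44 45
f 68 45 46
f 70 69 72
f 70 72 71
f 72 69 73
f 72 73 71
f 73 69 74
f 73 74 71
f 74 69 75
f 74 75 71
f 75 69 76
f 75 76 71
f 76 69 77
f 76 77 71
f 77 69 78
f 77 78 71
f 78 69 79
f 78 79 71
f 79 69 80
f 79 80 71
f 80 69 81
f 80 81 71
f 81 69 70
f 81 70 71



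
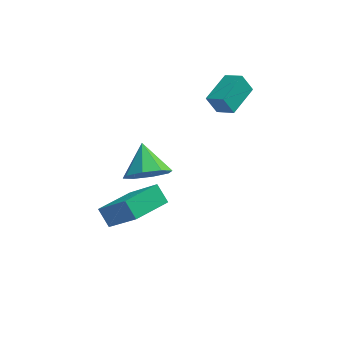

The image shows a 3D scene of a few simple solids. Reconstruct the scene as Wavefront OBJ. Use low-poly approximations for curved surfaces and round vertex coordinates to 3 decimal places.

v -2.206 1.159 -1.706
v -1.606 0.759 -0.928
v -2.494 2.421 -0.834
v -1.18 1.215 -1.447
v -1.354 1.638 -2.117
v -2.028 1.78 -2.546
v -2.806 1.559 -2.483
v -3.232 1.104 -1.964
v -3.058 0.681 -1.295
v -2.384 0.538 -0.865
v 0.159 1.387 3.452
v 0.847 0.915 3.908
v 0.906 2.711 3.698
v 1.593 2.239 4.153
v 0.607 1.281 2.667
v 1.294 0.809 3.122
v 1.353 2.605 2.912
v 2.041 2.133 3.368
v -3.974 -2.388 -0.149
v -2.838 -3.269 1.489
v -2.79 -1.195 -0.33
v -1.654 -2.077 1.308
v -3.526 -2.923 -0.748
v -2.39 -3.805 0.89
v -2.342 -1.731 -0.929
v -1.206 -2.612 0.709
f 2 1 4
f 2 4 3
f 4 1 5
f 4 5 3
f 5 1 6
f 5 6 3
f 6 1 7
f 6 7 3
f 7 1 8
f 7 8 3
f 8 1 9
f 8 9 3
f 9 1 10
f 9 10 3
f 10 1 2
f 10 2 3
f 12 14 11
f 15 12 11
f 11 14 13
f 13 15 11
f 12 18 14
f 16 12 15
f 16 18 12
f 14 18 13
f 17 15 13
f 13 18 17
f 17 16 15
f 18 16 17
f 20 22 19
f 23 20 19
f 19 22 21
f 21 23 19
f 20 26 22
f 24 20 23
f 24 26 20
f 22 26 21
f 25 23 21
f 21 26 25
f 25 24 23
f 26 24 25



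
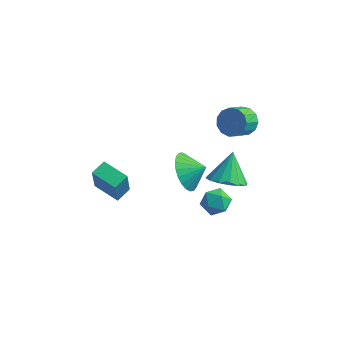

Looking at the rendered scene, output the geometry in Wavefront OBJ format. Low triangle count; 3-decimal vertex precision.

v -4.203 -0.403 -1.735
v -4.095 -0.85 -0.119
v -3.953 0.424 -1.523
v -3.845 -0.023 0.093
v -2.795 -0.777 -1.933
v -2.687 -1.224 -0.317
v -2.545 0.05 -1.721
v -2.437 -0.397 -0.105
v 2.097 1.046 0.094
v 2.943 0.636 0.489
v 1.983 2.074 1.406
v 3.112 1.037 0.189
v 3.009 1.44 -0.136
v 2.661 1.738 -0.399
v 2.162 1.85 -0.53
v 1.646 1.747 -0.494
v 1.25 1.456 -0.3
v 1.081 1.055 -0.001
v 1.184 0.652 0.324
v 1.532 0.355 0.588
v 2.031 0.242 0.719
v 2.547 0.345 0.683
v 3.199 -2.075 2.545
v 3.76 -2.389 2.984
v 2.48 -3.091 2.736
v 3.041 -3.405 3.175
v 2.65 -2.782 3.43
v 3.095 -2.155 3.312
v 3.145 -3.325 2.408
v 3.59 -2.698 2.29
v 3.727 -3.162 2.899
v 3.42 -2.826 3.531
v 2.82 -2.654 2.189
v 2.513 -2.318 2.821
v 1.849 3.628 2.335
v 2.354 3.176 1.893
v 2.137 2.199 2.642
v 1.631 2.652 3.085
v 2.608 3.37 2.219
v 2.39 2.393 2.969
v 2.62 3.646 2.582
v 2.402 2.669 3.332
v 2.388 3.916 2.867
v 2.17 2.94 3.617
v 1.984 4.095 2.983
v 1.766 3.119 3.733
v 1.538 4.126 2.893
v 1.32 3.15 3.643
v 1.19 3.999 2.626
v 0.972 3.022 3.376
v 1.052 3.754 2.267
v 0.834 2.777 3.016
v 1.166 3.469 1.929
v 0.949 2.492 2.679
v 1.498 3.235 1.721
v 1.28 2.258 2.47
v 1.941 3.125 1.707
v 1.723 2.149 2.456
v 0.655 -0.429 1.708
v 1.247 -0.887 0.916
v 1.545 -0.151 2.212
v 1.206 -0.49 0.769
v 1.08 -0.084 0.766
v 0.89 0.27 0.906
v 0.664 0.517 1.168
v 0.437 0.62 1.512
v 0.243 0.564 1.887
v 0.111 0.356 2.234
v 0.063 0.028 2.501
v 0.104 -0.369 2.647
v 0.23 -0.775 2.65
v 0.42 -1.129 2.51
v 0.646 -1.376 2.248
v 0.873 -1.479 1.904
v 1.067 -1.423 1.53
v 1.199 -1.215 1.183
f 2 4 1
f 5 2 1
f 1 4 3
f 3 5 1
f 2 8 4
f 6 2 5
f 6 8 2
f 4 8 3
f 7 5 3
f 3 8 7
f 7 6 5
f 8 6 7
f 10 9 12
f 10 12 11
f 12 9 13
f 12 13 11
f 13 9 14
f 13 14 11
f 14 9 15
f 14 15 11
f 15 9 16
f 15 16 11
f 16 9 17
f 16 17 11
f 17 9 18
f 17 18 11
f 18 9 19
f 18 19 11
f 19 9 20
f 19 20 11
f 20 9 21
f 20 21 11
f 21 9 22
f 21 22 11
f 22 9 10
f 22 10 11
f 23 34 28
f 23 28 24
f 23 24 30
f 23 30 33
f 23 33 34
f 24 28 32
f 28 34 27
f 34 33 25
f 33 30 29
f 30 24 31
f 26 32 27
f 26 27 25
f 26 25 29
f 26 29 31
f 26 31 32
f 27 32 28
f 25 27 34
f 29 25 33
f 31 29 30
f 32 31 24
f 36 35 39
f 36 39 37
f 37 39 40
f 37 40 38
f 39 35 41
f 39 41 40
f 40 41 42
f 40 42 38
f 41 35 43
f 41 43 42
f 42 43 44
f 42 44 38
f 43 35 45
f 43 45 44
f 44 45 46
f 44 46 38
f 45 35 47
f 45 47 46
f 46 47 48
f 46 48 38
f 47 35 49
f 47 49 48
f 48 49 50
f 48 50 38
f 49 35 51
f 49 51 50
f 50 51 52
f 50 52 38
f 51 35 53
f 51 53 52
f 52 53 54
f 52 54 38
f 53 35 55
f 53 55 54
f 54 55 56
f 54 56 38
f 55 35 57
f 55 57 56
f 56 57 58
f 56 58 38
f 57 35 36
f 57 36 58
f 58 36 37
f 58 37 38
f 60 59 62
f 60 62 61
f 62 59 63
f 62 63 61
f 63 59 64
f 63 64 61
f 64 59 65
f 64 65 61
f 65 59 66
f 65 66 61
f 66 59 67
f 66 67 61
f 67 59 68
f 67 68 61
f 68 59 69
f 68 69 61
f 69 59 70
f 69 70 61
f 70 59 71
f 70 71 61
f 71 59 72
f 71 72 61
f 72 59 73
f 72 73 61
f 73 59 74
f 73 74 61
f 74 59 75
f 74 75 61
f 75 59 76
f 75 76 61
f 76 59 60
f 76 60 61



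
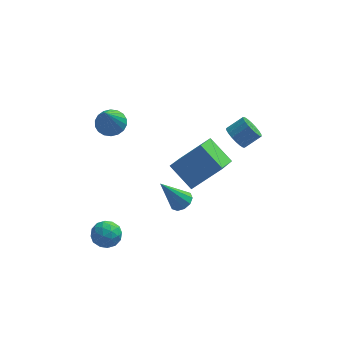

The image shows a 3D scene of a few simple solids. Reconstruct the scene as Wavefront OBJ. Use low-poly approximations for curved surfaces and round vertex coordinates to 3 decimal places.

v 0.376 0.493 0.663
v -0.103 -1.006 1.537
v 1.874 0.81 2.027
v 1.395 -0.689 2.901
v 1.445 -0.411 -0.301
v 0.966 -1.91 0.573
v 2.943 -0.094 1.063
v 2.464 -1.593 1.937
v 3.082 -0.365 3.21
v 3.527 -0.438 2.661
v 4.343 -0.129 3.281
v 3.898 -0.055 3.83
v 3.433 -0.137 2.636
v 4.248 0.172 3.256
v 3.269 0.118 2.724
v 4.084 0.427 3.344
v 3.068 0.278 2.908
v 3.884 0.587 3.528
v 2.87 0.311 3.153
v 3.686 0.62 3.772
v 2.714 0.209 3.408
v 3.53 0.518 4.028
v 2.631 -0.005 3.624
v 3.447 0.304 4.244
v 2.637 -0.291 3.759
v 3.453 0.018 4.379
v 2.732 -0.592 3.784
v 3.547 -0.283 4.404
v 2.896 -0.847 3.696
v 3.711 -0.538 4.316
v 3.096 -1.007 3.512
v 3.912 -0.698 4.132
v 3.294 -1.04 3.268
v 4.11 -0.731 3.887
v 3.45 -0.938 3.012
v 4.266 -0.629 3.632
v 3.533 -0.724 2.796
v 4.349 -0.415 3.416
v 0.437 0.892 -3.349
v 0.9 0.458 -3.134
v -0.617 0.628 -1.611
v 1.012 0.837 -3.009
v 0.904 1.236 -3.013
v 0.618 1.504 -3.146
v 0.263 1.539 -3.357
v -0.025 1.326 -3.564
v -0.137 0.947 -3.689
v -0.029 0.547 -3.684
v 0.257 0.279 -3.551
v 0.612 0.245 -3.341
v -3.97 -2.526 -2.785
v -3.483 -1.873 -2.945
v -2.917 -3.187 -2.275
v -2.43 -2.534 -2.435
v -3.011 -2.483 -1.844
v -3.662 -2.075 -2.159
v -2.738 -2.985 -3.061
v -3.389 -2.577 -3.376
v -2.721 -2.157 -3.115
v -2.89 -1.846 -2.364
v -3.51 -3.214 -2.856
v -3.679 -2.903 -2.105
v -3.819 -2.142 -2.91
v -2.581 -2.918 -2.31
v -2.923 -2.889 -1.963
v -2.636 -2.505 -2.057
v -3.925 -2.26 -2.448
v -3.638 -1.876 -2.542
v -3.361 -2.235 -1.895
v -2.762 -3.184 -2.678
v -2.475 -2.8 -2.772
v -3.764 -2.555 -3.163
v -3.477 -2.171 -3.257
v -3.039 -2.825 -3.325
v -3.085 -1.924 -3.104
v -2.466 -2.313 -2.804
v -2.647 -2.578 -3.172
v -3.029 -2.338 -3.357
v -3.184 -1.742 -2.662
v -2.565 -2.13 -2.362
v -2.907 -2.1 -2.015
v -3.29 -1.86 -2.2
v -2.737 -1.909 -2.762
v -3.835 -2.93 -2.858
v -3.216 -3.318 -2.558
v -3.11 -3.2 -3.02
v -3.493 -2.96 -3.205
v -3.934 -2.747 -2.416
v -3.315 -3.136 -2.116
v -3.371 -2.722 -1.863
v -3.753 -2.482 -2.048
v -3.663 -3.151 -2.458
v -3.159 2.773 1.326
v -2.767 2.128 0.98
v -3.361 1.647 3.194
v -2.49 2.323 1.127
v -2.346 2.608 1.314
v -2.363 2.924 1.503
v -2.537 3.211 1.657
v -2.835 3.411 1.746
v -3.197 3.485 1.751
v -3.552 3.417 1.672
v -3.828 3.222 1.525
v -3.973 2.938 1.338
v -3.956 2.621 1.149
v -3.781 2.334 0.995
v -3.484 2.134 0.906
v -3.122 2.061 0.901
f 2 4 1
f 5 2 1
f 1 4 3
f 3 5 1
f 2 8 4
f 6 2 5
f 6 8 2
f 4 8 3
f 7 5 3
f 3 8 7
f 7 6 5
f 8 6 7
f 10 9 13
f 10 13 11
f 11 13 14
f 11 14 12
f 13 9 15
f 13 15 14
f 14 15 16
f 14 16 12
f 15 9 17
f 15 17 16
f 16 17 18
f 16 18 12
f 17 9 19
f 17 19 18
f 18 19 20
f 18 20 12
f 19 9 21
f 19 21 20
f 20 21 22
f 20 22 12
f 21 9 23
f 21 23 22
f 22 23 24
f 22 24 12
f 23 9 25
f 23 25 24
f 24 25 26
f 24 26 12
f 25 9 27
f 25 27 26
f 26 27 28
f 26 28 12
f 27 9 29
f 27 29 28
f 28 29 30
f 28 30 12
f 29 9 31
f 29 31 30
f 30 31 32
f 30 32 12
f 31 9 33
f 31 33 32
f 32 33 34
f 32 34 12
f 33 9 35
f 33 35 34
f 34 35 36
f 34 36 12
f 35 9 37
f 35 37 36
f 36 37 38
f 36 38 12
f 37 9 10
f 37 10 38
f 38 10 11
f 38 11 12
f 40 39 42
f 40 42 41
f 42 39 43
f 42 43 41
f 43 39 44
f 43 44 41
f 44 39 45
f 44 45 41
f 45 39 46
f 45 46 41
f 46 39 47
f 46 47 41
f 47 39 48
f 47 48 41
f 48 39 49
f 48 49 41
f 49 39 50
f 49 50 41
f 50 39 40
f 50 40 41
f 51 88 67
f 88 62 91
f 67 91 56
f 88 91 67
f 51 67 63
f 67 56 68
f 63 68 52
f 67 68 63
f 51 63 72
f 63 52 73
f 72 73 58
f 63 73 72
f 51 72 84
f 72 58 87
f 84 87 61
f 72 87 84
f 51 84 88
f 84 61 92
f 88 92 62
f 84 92 88
f 52 68 79
f 68 56 82
f 79 82 60
f 68 82 79
f 56 91 69
f 91 62 90
f 69 90 55
f 91 90 69
f 62 92 89
f 92 61 85
f 89 85 53
f 92 85 89
f 61 87 86
f 87 58 74
f 86 74 57
f 87 74 86
f 58 73 78
f 73 52 75
f 78 75 59
f 73 75 78
f 54 80 66
f 80 60 81
f 66 81 55
f 80 81 66
f 54 66 64
f 66 55 65
f 64 65 53
f 66 65 64
f 54 64 71
f 64 53 70
f 71 70 57
f 64 70 71
f 54 71 76
f 71 57 77
f 76 77 59
f 71 77 76
f 54 76 80
f 76 59 83
f 80 83 60
f 76 83 80
f 55 81 69
f 81 60 82
f 69 82 56
f 81 82 69
f 53 65 89
f 65 55 90
f 89 90 62
f 65 90 89
f 57 70 86
f 70 53 85
f 86 85 61
f 70 85 86
f 59 77 78
f 77 57 74
f 78 74 58
f 77 74 78
f 60 83 79
f 83 59 75
f 79 75 52
f 83 75 79
f 94 93 96
f 94 96 95
f 96 93 97
f 96 97 95
f 97 93 98
f 97 98 95
f 98 93 99
f 98 99 95
f 99 93 100
f 99 100 95
f 100 93 101
f 100 101 95
f 101 93 102
f 101 102 95
f 102 93 103
f 102 103 95
f 103 93 104
f 103 104 95
f 104 93 105
f 104 105 95
f 105 93 106
f 105 106 95
f 106 93 107
f 106 107 95
f 107 93 108
f 107 108 95
f 108 93 94
f 108 94 95



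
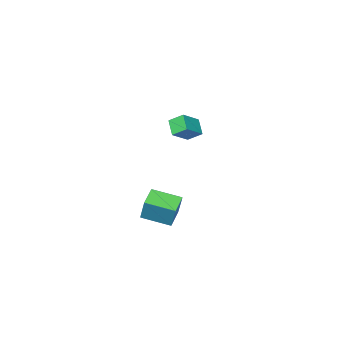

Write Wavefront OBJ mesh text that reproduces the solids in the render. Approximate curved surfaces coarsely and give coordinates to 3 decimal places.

v 3.245 1.388 -3.964
v 3.396 1.93 -2.584
v 2.252 2.637 -4.345
v 2.404 3.179 -2.965
v 4.176 2.021 -4.315
v 4.328 2.563 -2.935
v 3.184 3.27 -4.696
v 3.335 3.812 -3.316
v -3.599 -3.982 -3.868
v -3.979 -4.795 -3.198
v -4.069 -3.279 -3.281
v -4.449 -4.092 -2.611
v -2.431 -3.868 -3.069
v -2.811 -4.681 -2.399
v -2.901 -3.165 -2.482
v -3.281 -3.978 -1.812
f 2 4 1
f 5 2 1
f 1 4 3
f 3 5 1
f 2 8 4
f 6 2 5
f 6 8 2
f 4 8 3
f 7 5 3
f 3 8 7
f 7 6 5
f 8 6 7
f 10 12 9
f 13 10 9
f 9 12 11
f 11 13 9
f 10 16 12
f 14 10 13
f 14 16 10
f 12 16 11
f 15 13 11
f 11 16 15
f 15 14 13
f 16 14 15



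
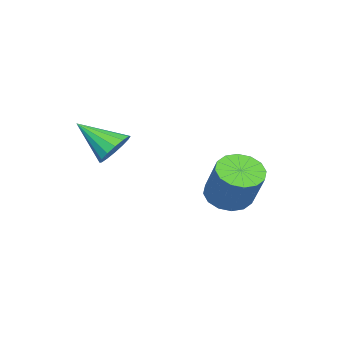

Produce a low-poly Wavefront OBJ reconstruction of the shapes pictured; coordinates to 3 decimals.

v -2.071 0.538 -0.4
v -1.369 -0.233 -0.273
v -0.627 0.732 1.487
v -1.329 1.502 1.36
v -1.117 0.137 -0.582
v -0.376 1.102 1.178
v -1.121 0.614 -0.842
v -0.38 1.579 0.918
v -1.38 1.071 -0.984
v -0.638 2.036 0.777
v -1.823 1.385 -0.969
v -1.082 2.35 0.792
v -2.333 1.472 -0.802
v -1.592 2.436 0.959
v -2.773 1.308 -0.527
v -2.031 2.273 1.233
v -3.024 0.938 -0.218
v -2.283 1.903 1.542
v -3.02 0.461 0.042
v -2.279 1.426 1.802
v -2.762 0.004 0.183
v -2.02 0.969 1.944
v -2.318 -0.31 0.168
v -1.577 0.655 1.929
v -1.808 -0.396 0.001
v -1.067 0.568 1.762
v 1.445 -2.598 2.617
v 2.307 -2.662 2.333
v 1.715 -4.222 3.803
v 2.324 -2.382 2.712
v 2.105 -2.16 3.065
v 1.709 -2.056 3.298
v 1.243 -2.096 3.349
v 0.83 -2.271 3.203
v 0.583 -2.534 2.9
v 0.566 -2.813 2.521
v 0.785 -3.035 2.168
v 1.181 -3.14 1.935
v 1.647 -3.099 1.884
v 2.06 -2.924 2.03
f 2 1 5
f 2 5 3
f 3 5 6
f 3 6 4
f 5 1 7
f 5 7 6
f 6 7 8
f 6 8 4
f 7 1 9
f 7 9 8
f 8 9 10
f 8 10 4
f 9 1 11
f 9 11 10
f 10 11 12
f 10 12 4
f 11 1 13
f 11 13 12
f 12 13 14
f 12 14 4
f 13 1 15
f 13 15 14
f 14 15 16
f 14 16 4
f 15 1 17
f 15 17 16
f 16 17 18
f 16 18 4
f 17 1 19
f 17 19 18
f 18 19 20
f 18 20 4
f 19 1 21
f 19 21 20
f 20 21 22
f 20 22 4
f 21 1 23
f 21 23 22
f 22 23 24
f 22 24 4
f 23 1 25
f 23 25 24
f 24 25 26
f 24 26 4
f 25 1 2
f 25 2 26
f 26 2 3
f 26 3 4
f 28 27 30
f 28 30 29
f 30 27 31
f 30 31 29
f 31 27 32
f 31 32 29
f 32 27 33
f 32 33 29
f 33 27 34
f 33 34 29
f 34 27 35
f 34 35 29
f 35 27 36
f 35 36 29
f 36 27 37
f 36 37 29
f 37 27 38
f 37 38 29
f 38 27 39
f 38 39 29
f 39 27 40
f 39 40 29
f 40 27 28
f 40 28 29



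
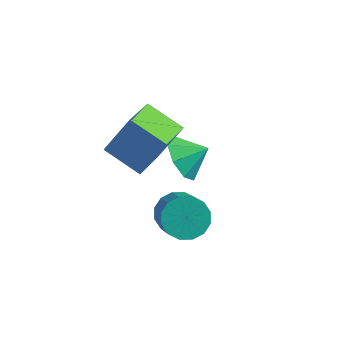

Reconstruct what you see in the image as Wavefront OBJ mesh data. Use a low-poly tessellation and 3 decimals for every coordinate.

v 1.138 -3.106 -0.274
v -0.376 -3.038 0.403
v 0.913 -1.388 -0.95
v -0.602 -1.321 -0.274
v 1.842 -2.419 1.234
v 0.327 -2.352 1.91
v 1.616 -0.702 0.557
v 0.102 -0.634 1.234
v 0.949 0.458 -2.724
v 1.665 0.047 -3.436
v 1.811 0.942 -2.136
v 1.392 0.804 -3.658
v 0.859 1.358 -3.333
v 0.379 1.385 -2.651
v 0.233 0.869 -2.012
v 0.506 0.113 -1.79
v 1.039 -0.441 -2.115
v 1.518 -0.468 -2.797
v 2.512 -2.791 -2.275
v 3.307 -2.45 -2.522
v 4.224 -3.608 -1.173
v 3.428 -3.949 -0.925
v 3.157 -2.171 -2.181
v 4.074 -3.328 -0.832
v 2.834 -2.058 -1.865
v 3.751 -3.215 -0.516
v 2.425 -2.141 -1.658
v 3.342 -3.299 -0.309
v 2.039 -2.399 -1.617
v 2.956 -3.556 -0.268
v 1.78 -2.762 -1.752
v 2.696 -3.919 -0.403
v 1.716 -3.132 -2.027
v 2.633 -4.29 -0.678
v 1.866 -3.412 -2.368
v 2.783 -4.569 -1.019
v 2.189 -3.525 -2.684
v 3.106 -4.682 -1.335
v 2.598 -3.441 -2.891
v 3.515 -4.599 -1.542
v 2.984 -3.184 -2.932
v 3.901 -4.341 -1.583
v 3.244 -2.821 -2.797
v 4.16 -3.978 -1.448
f 2 4 1
f 5 2 1
f 1 4 3
f 3 5 1
f 2 8 4
f 6 2 5
f 6 8 2
f 4 8 3
f 7 5 3
f 3 8 7
f 7 6 5
f 8 6 7
f 10 9 12
f 10 12 11
f 12 9 13
f 12 13 11
f 13 9 14
f 13 14 11
f 14 9 15
f 14 15 11
f 15 9 16
f 15 16 11
f 16 9 17
f 16 17 11
f 17 9 18
f 17 18 11
f 18 9 10
f 18 10 11
f 20 19 23
f 20 23 21
f 21 23 24
f 21 24 22
f 23 19 25
f 23 25 24
f 24 25 26
f 24 26 22
f 25 19 27
f 25 27 26
f 26 27 28
f 26 28 22
f 27 19 29
f 27 29 28
f 28 29 30
f 28 30 22
f 29 19 31
f 29 31 30
f 30 31 32
f 30 32 22
f 31 19 33
f 31 33 32
f 32 33 34
f 32 34 22
f 33 19 35
f 33 35 34
f 34 35 36
f 34 36 22
f 35 19 37
f 35 37 36
f 36 37 38
f 36 38 22
f 37 19 39
f 37 39 38
f 38 39 40
f 38 40 22
f 39 19 41
f 39 41 40
f 40 41 42
f 40 42 22
f 41 19 43
f 41 43 42
f 42 43 44
f 42 44 22
f 43 19 20
f 43 20 44
f 44 20 21
f 44 21 22



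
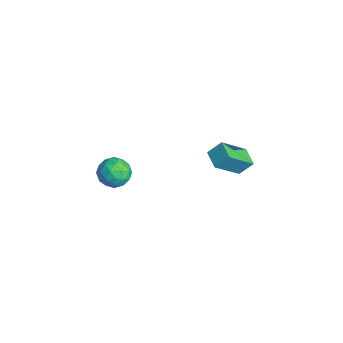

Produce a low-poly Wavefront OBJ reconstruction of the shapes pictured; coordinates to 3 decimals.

v -0.134 -2.211 0.664
v 0.247 -1.649 0.168
v 0.673 -3.191 0.172
v 1.054 -2.629 -0.324
v 1.163 -2.596 0.509
v 0.664 -1.991 0.813
v 0.256 -2.849 -0.473
v -0.243 -2.244 -0.169
v 0.488 -2.043 -0.535
v 1.048 -1.887 0.072
v -0.128 -2.953 0.268
v 0.432 -2.797 0.875
v -0.014 -1.844 0.459
v 0.934 -2.996 -0.119
v 0.998 -2.977 0.371
v 1.222 -2.646 0.079
v 0.231 -2.045 0.839
v 0.455 -1.714 0.547
v 0.993 -2.271 0.748
v 0.465 -3.126 -0.207
v 0.689 -2.795 -0.499
v -0.302 -2.194 0.261
v -0.078 -1.863 -0.031
v -0.073 -2.569 -0.408
v 0.351 -1.745 -0.246
v 0.825 -2.321 -0.535
v 0.356 -2.451 -0.623
v 0.063 -2.095 -0.444
v 0.68 -1.653 0.111
v 1.155 -2.229 -0.178
v 1.219 -2.21 0.312
v 0.926 -1.854 0.491
v 0.822 -1.885 -0.302
v -0.235 -2.611 0.518
v 0.24 -3.187 0.229
v -0.006 -2.986 -0.151
v -0.299 -2.63 0.028
v 0.095 -2.519 0.875
v 0.569 -3.095 0.586
v 0.857 -2.745 0.784
v 0.564 -2.389 0.963
v 0.098 -2.955 0.642
v -0.524 2.453 -1.139
v -0.385 3.107 -0.464
v -0.728 3.773 -2.375
v -0.589 4.427 -1.7
v 0.449 2.433 -1.32
v 0.588 3.087 -0.645
v 0.245 3.753 -2.556
v 0.384 4.407 -1.881
f 1 38 17
f 38 12 41
f 17 41 6
f 38 41 17
f 1 17 13
f 17 6 18
f 13 18 2
f 17 18 13
f 1 13 22
f 13 2 23
f 22 23 8
f 13 23 22
f 1 22 34
f 22 8 37
f 34 37 11
f 22 37 34
f 1 34 38
f 34 11 42
f 38 42 12
f 34 42 38
f 2 18 29
f 18 6 32
f 29 32 10
f 18 32 29
f 6 41 19
f 41 12 40
f 19 40 5
f 41 40 19
f 12 42 39
f 42 11 35
f 39 35 3
f 42 35 39
f 11 37 36
f 37 8 24
f 36 24 7
f 37 24 36
f 8 23 28
f 23 2 25
f 28 25 9
f 23 25 28
f 4 30 16
f 30 10 31
f 16 31 5
f 30 31 16
f 4 16 14
f 16 5 15
f 14 15 3
f 16 15 14
f 4 14 21
f 14 3 20
f 21 20 7
f 14 20 21
f 4 21 26
f 21 7 27
f 26 27 9
f 21 27 26
f 4 26 30
f 26 9 33
f 30 33 10
f 26 33 30
f 5 31 19
f 31 10 32
f 19 32 6
f 31 32 19
f 3 15 39
f 15 5 40
f 39 40 12
f 15 40 39
f 7 20 36
f 20 3 35
f 36 35 11
f 20 35 36
f 9 27 28
f 27 7 24
f 28 24 8
f 27 24 28
f 10 33 29
f 33 9 25
f 29 25 2
f 33 25 29
f 44 46 43
f 47 44 43
f 43 46 45
f 45 47 43
f 44 50 46
f 48 44 47
f 48 50 44
f 46 50 45
f 49 47 45
f 45 50 49
f 49 48 47
f 50 48 49



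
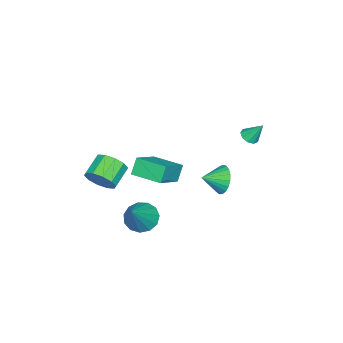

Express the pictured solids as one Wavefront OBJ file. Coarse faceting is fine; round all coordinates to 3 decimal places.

v -3.171 0.891 -3.066
v -2.721 0.93 -3.786
v -2.509 0.109 -2.694
v -2.556 1.167 -3.582
v -2.497 1.357 -3.29
v -2.554 1.465 -2.958
v -2.719 1.475 -2.645
v -2.961 1.383 -2.405
v -3.24 1.206 -2.28
v -3.507 0.975 -2.29
v -3.716 0.729 -2.434
v -3.831 0.511 -2.687
v -3.832 0.359 -3.006
v -3.718 0.298 -3.336
v -3.51 0.341 -3.618
v -3.244 0.478 -3.805
v -2.964 0.686 -3.865
v -0.249 -1.979 -4.558
v 0.173 -1.36 -5
v 1.149 -1.861 -3.062
v -0.152 -1.129 -4.715
v -0.508 -1.168 -4.38
v -0.781 -1.464 -4.101
v -0.885 -1.924 -3.967
v -0.788 -2.401 -4.021
v -0.519 -2.745 -4.245
v -0.164 -2.845 -4.568
v 0.163 -2.67 -4.888
v 0.36 -2.276 -5.103
v 0.364 -1.788 -5.145
v -0.024 -3.96 -2.368
v 0.363 -3.621 -1.705
v -0.728 -3.501 -1.128
v -1.116 -3.84 -1.792
v 0.235 -3.237 -2.029
v -0.857 -3.117 -1.452
v 0.007 -3.128 -2.482
v -1.085 -3.008 -1.906
v -0.233 -3.338 -2.892
v -1.324 -3.218 -2.316
v -0.393 -3.785 -3.102
v -1.484 -3.665 -2.526
v -0.412 -4.299 -3.032
v -1.503 -4.179 -2.455
v -0.283 -4.683 -2.708
v -1.375 -4.563 -2.131
v -0.055 -4.792 -2.254
v -1.147 -4.672 -1.678
v 0.184 -4.582 -1.844
v -0.907 -4.462 -1.268
v 0.344 -4.135 -1.634
v -0.747 -4.015 -1.058
v -2.718 2.382 0.785
v -2.278 2.194 0.928
v -2.742 3.018 1.695
v -2.229 2.472 0.735
v -2.409 2.707 0.565
v -2.734 2.791 0.499
v -3.052 2.683 0.566
v -3.213 2.434 0.736
v -3.143 2.16 0.929
v -2.874 1.991 1.055
v -2.532 2.004 1.055
v -4.787 -3.326 -3.788
v -3.23 -3.542 -2.851
v -4.563 -1.691 -3.782
v -3.006 -1.908 -2.844
v -4.274 -3.392 -4.656
v -2.717 -3.609 -3.718
v -4.05 -1.758 -4.649
v -2.493 -1.974 -3.712
f 2 1 4
f 2 4 3
f 4 1 5
f 4 5 3
f 5 1 6
f 5 6 3
f 6 1 7
f 6 7 3
f 7 1 8
f 7 8 3
f 8 1 9
f 8 9 3
f 9 1 10
f 9 10 3
f 10 1 11
f 10 11 3
f 11 1 12
f 11 12 3
f 12 1 13
f 12 13 3
f 13 1 14
f 13 14 3
f 14 1 15
f 14 15 3
f 15 1 16
f 15 16 3
f 16 1 17
f 16 17 3
f 17 1 2
f 17 2 3
f 19 18 21
f 19 21 20
f 21 18 22
f 21 22 20
f 22 18 23
f 22 23 20
f 23 18 24
f 23 24 20
f 24 18 25
f 24 25 20
f 25 18 26
f 25 26 20
f 26 18 27
f 26 27 20
f 27 18 28
f 27 28 20
f 28 18 29
f 28 29 20
f 29 18 30
f 29 30 20
f 30 18 19
f 30 19 20
f 32 31 35
f 32 35 33
f 33 35 36
f 33 36 34
f 35 31 37
f 35 37 36
f 36 37 38
f 36 38 34
f 37 31 39
f 37 39 38
f 38 39 40
f 38 40 34
f 39 31 41
f 39 41 40
f 40 41 42
f 40 42 34
f 41 31 43
f 41 43 42
f 42 43 44
f 42 44 34
f 43 31 45
f 43 45 44
f 44 45 46
f 44 46 34
f 45 31 47
f 45 47 46
f 46 47 48
f 46 48 34
f 47 31 49
f 47 49 48
f 48 49 50
f 48 50 34
f 49 31 51
f 49 51 50
f 50 51 52
f 50 52 34
f 51 31 32
f 51 32 52
f 52 32 33
f 52 33 34
f 54 53 56
f 54 56 55
f 56 53 57
f 56 57 55
f 57 53 58
f 57 58 55
f 58 53 59
f 58 59 55
f 59 53 60
f 59 60 55
f 60 53 61
f 60 61 55
f 61 53 62
f 61 62 55
f 62 53 63
f 62 63 55
f 63 53 54
f 63 54 55
f 65 67 64
f 68 65 64
f 64 67 66
f 66 68 64
f 65 71 67
f 69 65 68
f 69 71 65
f 67 71 66
f 70 68 66
f 66 71 70
f 70 69 68
f 71 69 70



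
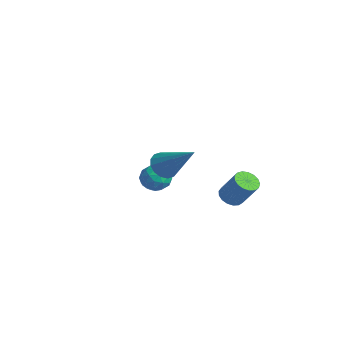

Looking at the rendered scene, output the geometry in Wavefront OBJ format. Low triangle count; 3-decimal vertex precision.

v 2.438 3.443 -0.612
v 2.852 3.777 -0.949
v 3.676 4.052 0.334
v 3.262 3.717 0.672
v 2.648 3.982 -0.862
v 3.472 4.256 0.422
v 2.396 4.062 -0.717
v 3.22 4.337 0.566
v 2.153 4.001 -0.549
v 2.978 4.276 0.735
v 1.976 3.812 -0.394
v 2.801 4.087 0.889
v 1.905 3.538 -0.29
v 2.729 3.813 0.994
v 1.955 3.243 -0.259
v 2.78 3.517 1.024
v 2.117 2.993 -0.309
v 2.941 3.267 0.974
v 2.351 2.846 -0.429
v 3.176 3.121 0.855
v 2.606 2.836 -0.59
v 3.43 3.111 0.694
v 2.822 2.965 -0.756
v 3.646 3.239 0.527
v 2.95 3.203 -0.89
v 3.774 3.478 0.394
v 2.961 3.496 -0.959
v 3.785 3.771 0.324
v 2.86 -0.349 2.717
v 3.274 -0.118 2.162
v 4.44 0.149 4.103
v 3.081 0.187 2.273
v 2.828 0.348 2.503
v 2.584 0.323 2.79
v 2.414 0.118 3.058
v 2.363 -0.213 3.234
v 2.446 -0.58 3.272
v 2.639 -0.885 3.161
v 2.892 -1.046 2.931
v 3.136 -1.021 2.644
v 3.306 -0.816 2.376
v 3.357 -0.485 2.2
v -2.824 2.89 -1.573
v -2.153 3.193 -1.238
v -2.307 1.687 -1.522
v -1.636 1.99 -1.187
v -2.329 1.983 -0.769
v -2.648 2.726 -0.8
v -1.812 2.154 -1.96
v -2.131 2.897 -1.991
v -1.527 2.738 -1.477
v -1.846 2.632 -0.741
v -2.614 2.248 -2.019
v -2.933 2.142 -1.283
v -2.534 3.147 -1.41
v -1.926 1.733 -1.35
v -2.333 1.729 -1.104
v -1.939 1.907 -0.907
v -2.825 2.872 -1.153
v -2.431 3.05 -0.956
v -2.534 2.339 -0.68
v -2.029 1.83 -1.804
v -1.635 2.008 -1.607
v -2.521 2.973 -1.853
v -2.127 3.151 -1.656
v -1.926 2.541 -2.08
v -1.771 3.058 -1.353
v -1.467 2.351 -1.323
v -1.571 2.447 -1.778
v -1.759 2.884 -1.796
v -1.959 2.995 -0.921
v -1.655 2.289 -0.891
v -2.063 2.284 -0.645
v -2.25 2.721 -0.663
v -1.591 2.728 -1.061
v -2.805 2.591 -1.869
v -2.501 1.885 -1.839
v -2.21 2.159 -2.097
v -2.397 2.596 -2.115
v -2.993 2.529 -1.437
v -2.689 1.822 -1.407
v -2.701 1.996 -0.964
v -2.889 2.433 -0.982
v -2.869 2.152 -1.699
f 2 1 5
f 2 5 3
f 3 5 6
f 3 6 4
f 5 1 7
f 5 7 6
f 6 7 8
f 6 8 4
f 7 1 9
f 7 9 8
f 8 9 10
f 8 10 4
f 9 1 11
f 9 11 10
f 10 11 12
f 10 12 4
f 11 1 13
f 11 13 12
f 12 13 14
f 12 14 4
f 13 1 15
f 13 15 14
f 14 15 16
f 14 16 4
f 15 1 17
f 15 17 16
f 16 17 18
f 16 18 4
f 17 1 19
f 17 19 18
f 18 19 20
f 18 20 4
f 19 1 21
f 19 21 20
f 20 21 22
f 20 22 4
f 21 1 23
f 21 23 22
f 22 23 24
f 22 24 4
f 23 1 25
f 23 25 24
f 24 25 26
f 24 26 4
f 25 1 27
f 25 27 26
f 26 27 28
f 26 28 4
f 27 1 2
f 27 2 28
f 28 2 3
f 28 3 4
f 30 29 32
f 30 32 31
f 32 29 33
f 32 33 31
f 33 29 34
f 33 34 31
f 34 29 35
f 34 35 31
f 35 29 36
f 35 36 31
f 36 29 37
f 36 37 31
f 37 29 38
f 37 38 31
f 38 29 39
f 38 39 31
f 39 29 40
f 39 40 31
f 40 29 41
f 40 41 31
f 41 29 42
f 41 42 31
f 42 29 30
f 42 30 31
f 43 80 59
f 80 54 83
f 59 83 48
f 80 83 59
f 43 59 55
f 59 48 60
f 55 60 44
f 59 60 55
f 43 55 64
f 55 44 65
f 64 65 50
f 55 65 64
f 43 64 76
f 64 50 79
f 76 79 53
f 64 79 76
f 43 76 80
f 76 53 84
f 80 84 54
f 76 84 80
f 44 60 71
f 60 48 74
f 71 74 52
f 60 74 71
f 48 83 61
f 83 54 82
f 61 82 47
f 83 82 61
f 54 84 81
f 84 53 77
f 81 77 45
f 84 77 81
f 53 79 78
f 79 50 66
f 78 66 49
f 79 66 78
f 50 65 70
f 65 44 67
f 70 67 51
f 65 67 70
f 46 72 58
f 72 52 73
f 58 73 47
f 72 73 58
f 46 58 56
f 58 47 57
f 56 57 45
f 58 57 56
f 46 56 63
f 56 45 62
f 63 62 49
f 56 62 63
f 46 63 68
f 63 49 69
f 68 69 51
f 63 69 68
f 46 68 72
f 68 51 75
f 72 75 52
f 68 75 72
f 47 73 61
f 73 52 74
f 61 74 48
f 73 74 61
f 45 57 81
f 57 47 82
f 81 82 54
f 57 82 81
f 49 62 78
f 62 45 77
f 78 77 53
f 62 77 78
f 51 69 70
f 69 49 66
f 70 66 50
f 69 66 70
f 52 75 71
f 75 51 67
f 71 67 44
f 75 67 71



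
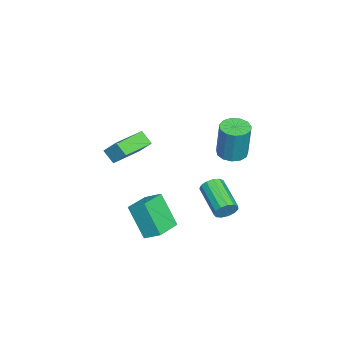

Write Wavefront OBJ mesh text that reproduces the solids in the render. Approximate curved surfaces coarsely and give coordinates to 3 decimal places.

v 1.756 -4.788 -0.04
v 2.101 -4.048 0.893
v -0.017 -3.771 -0.192
v 0.327 -3.031 0.742
v 2.153 -4.189 -0.662
v 2.497 -3.449 0.272
v 0.379 -3.172 -0.813
v 0.724 -2.432 0.12
v 3.731 1.985 -2.495
v 4.111 1.754 -1.981
v 2.509 0.745 -1.25
v 2.129 0.975 -1.765
v 3.957 2.085 -1.862
v 2.355 1.075 -1.131
v 3.732 2.383 -1.944
v 2.129 1.374 -1.214
v 3.506 2.555 -2.202
v 1.903 1.546 -1.471
v 3.352 2.546 -2.553
v 1.749 1.537 -1.822
v 3.318 2.359 -2.885
v 1.716 1.349 -2.154
v 3.416 2.052 -3.094
v 1.813 1.043 -2.363
v 3.613 1.725 -3.113
v 2.011 0.716 -2.382
v 3.849 1.48 -2.936
v 2.246 0.47 -2.205
v 4.047 1.395 -2.619
v 2.444 0.386 -1.888
v 4.144 1.497 -2.263
v 2.542 0.488 -1.532
v 3.296 -1.477 -4.588
v 2.631 -2.438 -2.783
v 3.574 -0.575 -4.005
v 2.909 -1.535 -2.2
v 4.791 -2.085 -4.36
v 4.126 -3.045 -2.555
v 5.069 -1.182 -3.777
v 4.404 -2.143 -1.972
v 3.324 2.176 1.755
v 3.937 2.689 1.621
v 4.248 2.876 3.75
v 3.636 2.364 3.885
v 3.56 2.945 1.653
v 3.871 3.132 3.783
v 3.108 2.956 1.718
v 3.42 3.143 3.848
v 2.725 2.72 1.795
v 3.037 2.907 3.924
v 2.533 2.311 1.859
v 2.844 2.499 3.988
v 2.591 1.86 1.89
v 2.902 2.047 4.02
v 2.882 1.509 1.879
v 3.194 1.696 4.008
v 3.314 1.37 1.828
v 3.625 1.557 3.957
v 3.749 1.487 1.754
v 4.06 1.674 3.883
v 4.049 1.823 1.681
v 4.36 2.01 3.81
v 4.119 2.271 1.631
v 4.43 2.458 3.76
f 2 4 1
f 5 2 1
f 1 4 3
f 3 5 1
f 2 8 4
f 6 2 5
f 6 8 2
f 4 8 3
f 7 5 3
f 3 8 7
f 7 6 5
f 8 6 7
f 10 9 13
f 10 13 11
f 11 13 14
f 11 14 12
f 13 9 15
f 13 15 14
f 14 15 16
f 14 16 12
f 15 9 17
f 15 17 16
f 16 17 18
f 16 18 12
f 17 9 19
f 17 19 18
f 18 19 20
f 18 20 12
f 19 9 21
f 19 21 20
f 20 21 22
f 20 22 12
f 21 9 23
f 21 23 22
f 22 23 24
f 22 24 12
f 23 9 25
f 23 25 24
f 24 25 26
f 24 26 12
f 25 9 27
f 25 27 26
f 26 27 28
f 26 28 12
f 27 9 29
f 27 29 28
f 28 29 30
f 28 30 12
f 29 9 31
f 29 31 30
f 30 31 32
f 30 32 12
f 31 9 10
f 31 10 32
f 32 10 11
f 32 11 12
f 34 36 33
f 37 34 33
f 33 36 35
f 35 37 33
f 34 40 36
f 38 34 37
f 38 40 34
f 36 40 35
f 39 37 35
f 35 40 39
f 39 38 37
f 40 38 39
f 42 41 45
f 42 45 43
f 43 45 46
f 43 46 44
f 45 41 47
f 45 47 46
f 46 47 48
f 46 48 44
f 47 41 49
f 47 49 48
f 48 49 50
f 48 50 44
f 49 41 51
f 49 51 50
f 50 51 52
f 50 52 44
f 51 41 53
f 51 53 52
f 52 53 54
f 52 54 44
f 53 41 55
f 53 55 54
f 54 55 56
f 54 56 44
f 55 41 57
f 55 57 56
f 56 57 58
f 56 58 44
f 57 41 59
f 57 59 58
f 58 59 60
f 58 60 44
f 59 41 61
f 59 61 60
f 60 61 62
f 60 62 44
f 61 41 63
f 61 63 62
f 62 63 64
f 62 64 44
f 63 41 42
f 63 42 64
f 64 42 43
f 64 43 44



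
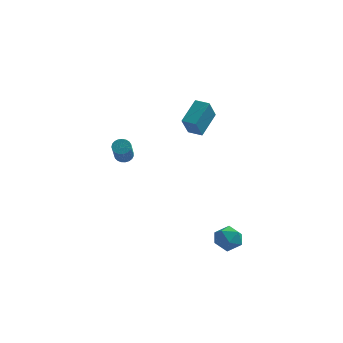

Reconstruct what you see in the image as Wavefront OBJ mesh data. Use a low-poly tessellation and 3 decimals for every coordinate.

v -3.404 0.903 -0.865
v -2.94 0.791 -1.045
v -2.732 -0.455 0.265
v -3.196 -0.343 0.445
v -2.897 0.945 -0.906
v -2.689 -0.301 0.404
v -2.942 1.092 -0.759
v -2.734 -0.155 0.551
v -3.067 1.206 -0.631
v -2.859 -0.041 0.679
v -3.249 1.267 -0.543
v -3.042 0.021 0.767
v -3.459 1.266 -0.511
v -3.251 0.02 0.799
v -3.659 1.202 -0.54
v -3.451 -0.044 0.77
v -3.815 1.086 -0.625
v -3.607 -0.16 0.685
v -3.9 0.939 -0.752
v -3.692 -0.307 0.558
v -3.899 0.785 -0.898
v -3.691 -0.461 0.412
v -3.812 0.652 -1.039
v -3.605 -0.594 0.271
v -3.655 0.562 -1.149
v -3.447 -0.684 0.161
v -3.455 0.532 -1.211
v -3.247 -0.715 0.099
v -3.245 0.565 -1.212
v -3.037 -0.681 0.098
v -3.063 0.657 -1.154
v -2.855 -0.59 0.156
v 3.345 -3.479 -4.141
v 3.791 -3.986 -3.656
v 2.329 -3.534 -3.264
v 2.775 -4.041 -2.779
v 2.997 -3.245 -2.864
v 3.626 -3.211 -3.407
v 2.494 -4.309 -3.513
v 3.123 -4.275 -4.056
v 3.265 -4.498 -3.268
v 3.576 -3.841 -2.867
v 2.544 -3.679 -4.053
v 2.855 -3.022 -3.652
v 0.403 -0.918 2.232
v 0.226 -1.623 3.369
v 0.807 0.369 3.092
v 0.63 -0.336 4.23
v 1.17 -1.144 2.21
v 0.993 -1.849 3.348
v 1.574 0.143 3.071
v 1.397 -0.562 4.208
f 2 1 5
f 2 5 3
f 3 5 6
f 3 6 4
f 5 1 7
f 5 7 6
f 6 7 8
f 6 8 4
f 7 1 9
f 7 9 8
f 8 9 10
f 8 10 4
f 9 1 11
f 9 11 10
f 10 11 12
f 10 12 4
f 11 1 13
f 11 13 12
f 12 13 14
f 12 14 4
f 13 1 15
f 13 15 14
f 14 15 16
f 14 16 4
f 15 1 17
f 15 17 16
f 16 17 18
f 16 18 4
f 17 1 19
f 17 19 18
f 18 19 20
f 18 20 4
f 19 1 21
f 19 21 20
f 20 21 22
f 20 22 4
f 21 1 23
f 21 23 22
f 22 23 24
f 22 24 4
f 23 1 25
f 23 25 24
f 24 25 26
f 24 26 4
f 25 1 27
f 25 27 26
f 26 27 28
f 26 28 4
f 27 1 29
f 27 29 28
f 28 29 30
f 28 30 4
f 29 1 31
f 29 31 30
f 30 31 32
f 30 32 4
f 31 1 2
f 31 2 32
f 32 2 3
f 32 3 4
f 33 44 38
f 33 38 34
f 33 34 40
f 33 40 43
f 33 43 44
f 34 38 42
f 38 44 37
f 44 43 35
f 43 40 39
f 40 34 41
f 36 42 37
f 36 37 35
f 36 35 39
f 36 39 41
f 36 41 42
f 37 42 38
f 35 37 44
f 39 35 43
f 41 39 40
f 42 41 34
f 46 48 45
f 49 46 45
f 45 48 47
f 47 49 45
f 46 52 48
f 50 46 49
f 50 52 46
f 48 52 47
f 51 49 47
f 47 52 51
f 51 50 49
f 52 50 51

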